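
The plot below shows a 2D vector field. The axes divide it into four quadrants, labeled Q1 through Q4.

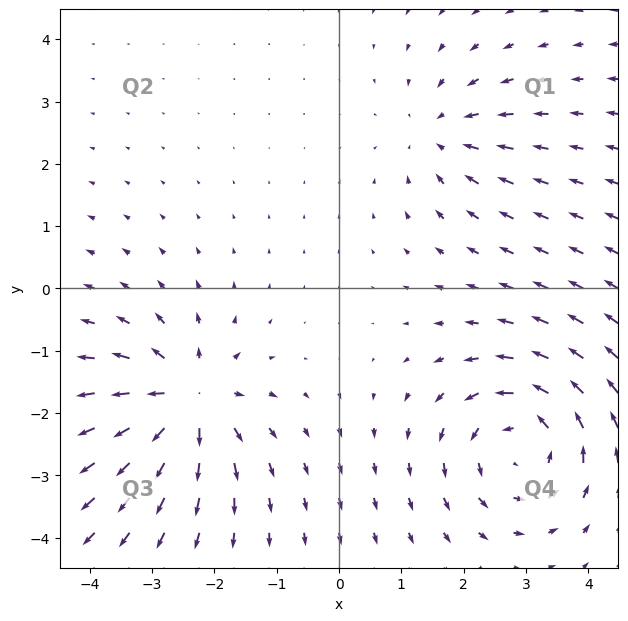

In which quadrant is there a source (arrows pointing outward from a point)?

The source sits at approximately (-2.4, -1.8), which lies in quadrant Q3. The divergence there is about +6, positive as expected for a source.

Q3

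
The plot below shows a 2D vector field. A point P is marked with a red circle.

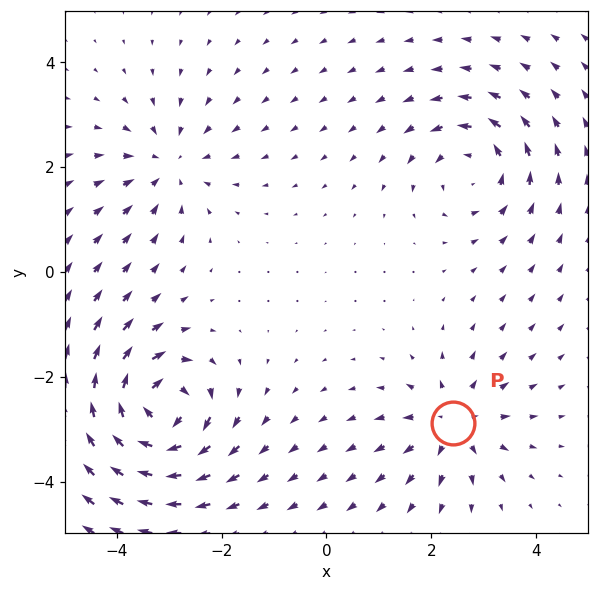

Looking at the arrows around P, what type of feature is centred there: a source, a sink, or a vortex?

At P (2.4, -2.9) the arrows spread outward. Divergence about +4, curl ≈0 — positive divergence with near-zero curl is a source.

source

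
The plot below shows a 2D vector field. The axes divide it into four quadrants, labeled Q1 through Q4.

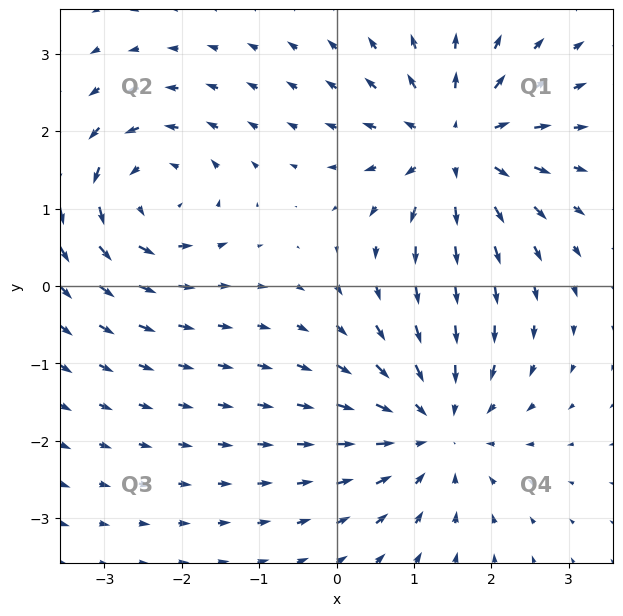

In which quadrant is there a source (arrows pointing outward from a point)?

The source sits at approximately (1.5, 1.8), which lies in quadrant Q1. The divergence there is about +6, positive as expected for a source.

Q1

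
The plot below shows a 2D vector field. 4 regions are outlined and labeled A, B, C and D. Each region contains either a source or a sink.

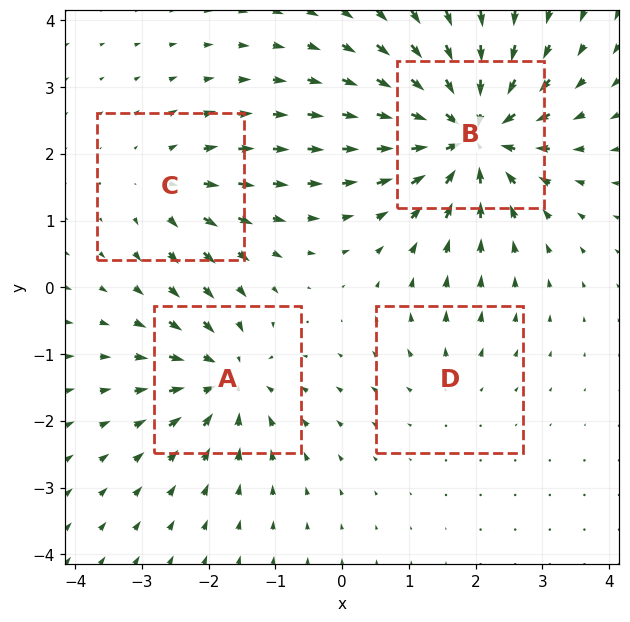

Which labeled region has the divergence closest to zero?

D

Divergence at each region's feature centre — A: about -6, B: about -9, C: about +4, D: about +2. Region D is closest to zero.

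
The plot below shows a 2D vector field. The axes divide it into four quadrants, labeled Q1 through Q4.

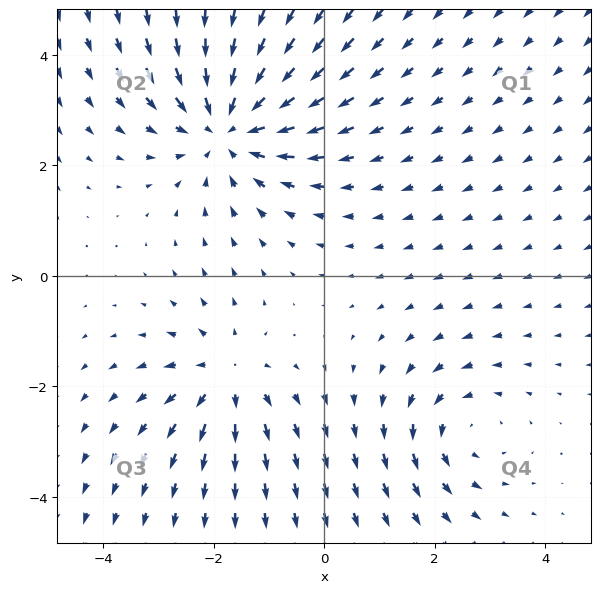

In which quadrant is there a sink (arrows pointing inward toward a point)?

Q2

The sink sits at approximately (-1.7, 2.7), which lies in quadrant Q2. The divergence there is about -4, negative as expected for a sink.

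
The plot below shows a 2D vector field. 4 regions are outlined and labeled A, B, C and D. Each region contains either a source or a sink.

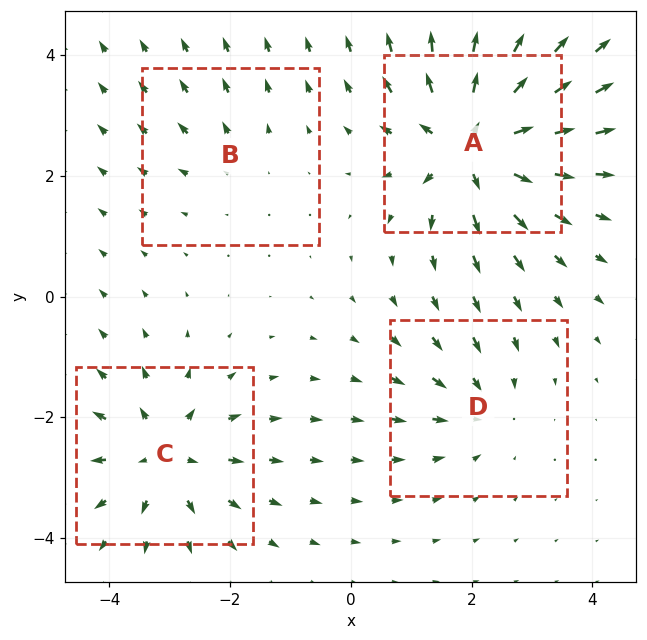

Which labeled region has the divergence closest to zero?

B

Divergence at each region's feature centre — A: about +8, B: about +2, C: about +5, D: about -3. Region B is closest to zero.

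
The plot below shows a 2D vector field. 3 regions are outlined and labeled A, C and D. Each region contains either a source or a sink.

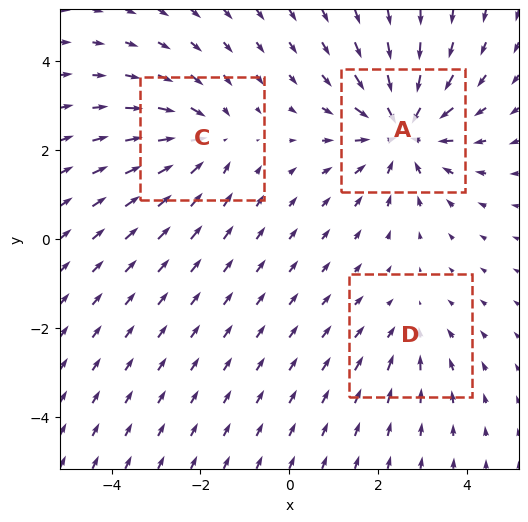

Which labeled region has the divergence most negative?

Divergence at each region's feature centre — A: about -4, C: about -3, D: about -2. Region A is most negative.

A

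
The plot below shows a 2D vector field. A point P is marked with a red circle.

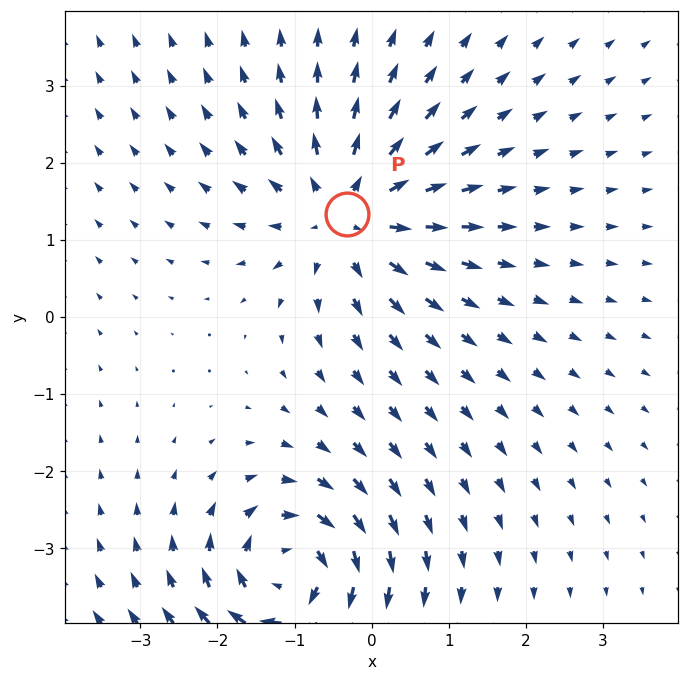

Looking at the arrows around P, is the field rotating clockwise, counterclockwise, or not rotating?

not rotating

Near P at (-0.3, 1.3) the arrows show no circulation. The curl there is ≈0.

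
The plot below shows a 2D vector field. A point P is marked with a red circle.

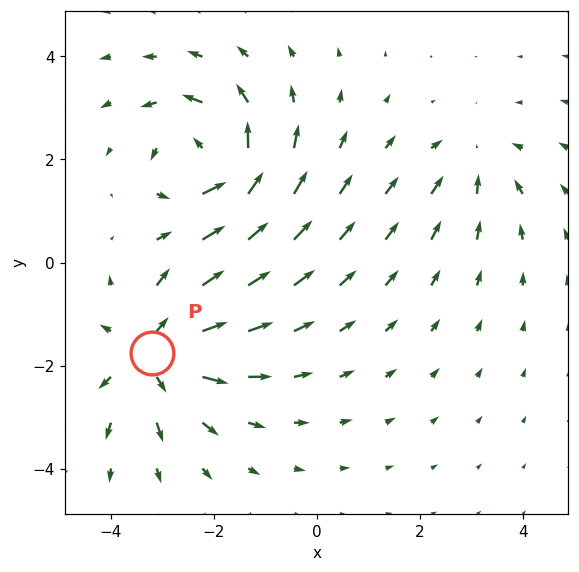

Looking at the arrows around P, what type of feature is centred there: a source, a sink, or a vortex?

At P (-3.2, -1.8) the arrows spread outward. Divergence about +4, curl ≈0 — positive divergence with near-zero curl is a source.

source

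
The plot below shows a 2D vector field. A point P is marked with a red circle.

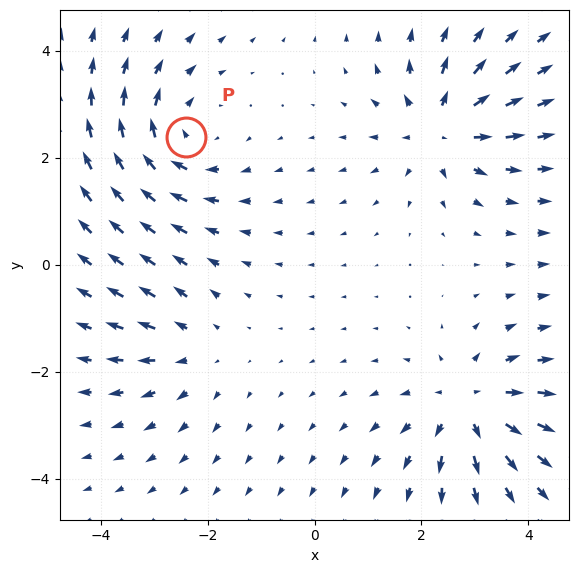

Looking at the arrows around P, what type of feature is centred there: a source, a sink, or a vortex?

At P (-2.4, 2.4) the arrows circulate clockwise. Divergence ≈0, curl about -4 — near-zero divergence with nonzero curl is a vortex.

vortex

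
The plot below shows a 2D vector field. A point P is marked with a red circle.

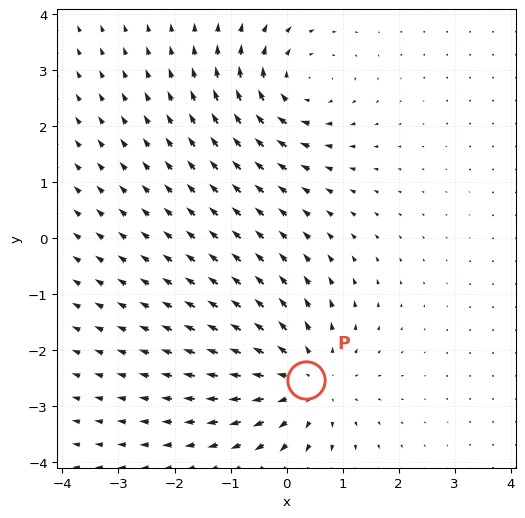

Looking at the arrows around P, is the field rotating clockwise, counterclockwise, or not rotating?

not rotating

Near P at (0.3, -2.5) the arrows show no circulation. The curl there is ≈0.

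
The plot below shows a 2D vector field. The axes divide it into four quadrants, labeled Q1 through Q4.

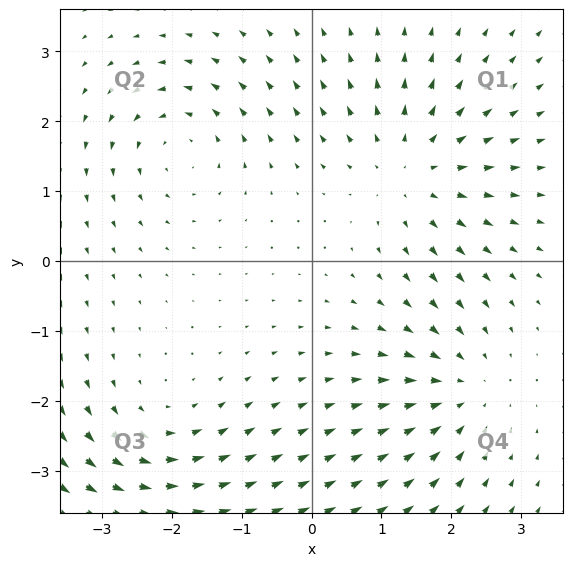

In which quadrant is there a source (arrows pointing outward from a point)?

Q1

The source sits at approximately (1.4, 1.3), which lies in quadrant Q1. The divergence there is about +4, positive as expected for a source.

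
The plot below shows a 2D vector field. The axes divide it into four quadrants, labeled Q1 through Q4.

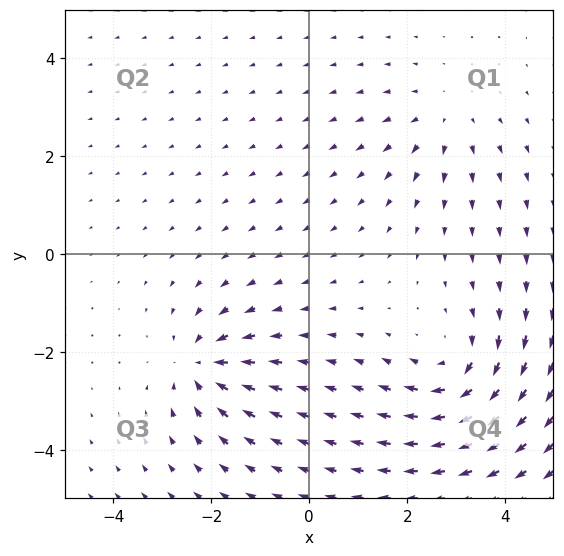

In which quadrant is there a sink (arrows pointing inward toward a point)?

Q3

The sink sits at approximately (-2.2, -2.3), which lies in quadrant Q3. The divergence there is about -5, negative as expected for a sink.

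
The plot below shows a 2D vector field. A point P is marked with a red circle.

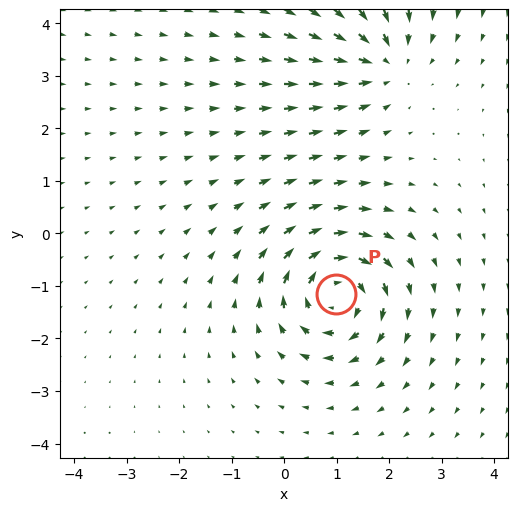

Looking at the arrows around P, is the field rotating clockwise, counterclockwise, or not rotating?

Near P at (1.0, -1.1) the arrows circulate clockwise. The curl (z-component) there is about -4; negative curl means clockwise rotation.

clockwise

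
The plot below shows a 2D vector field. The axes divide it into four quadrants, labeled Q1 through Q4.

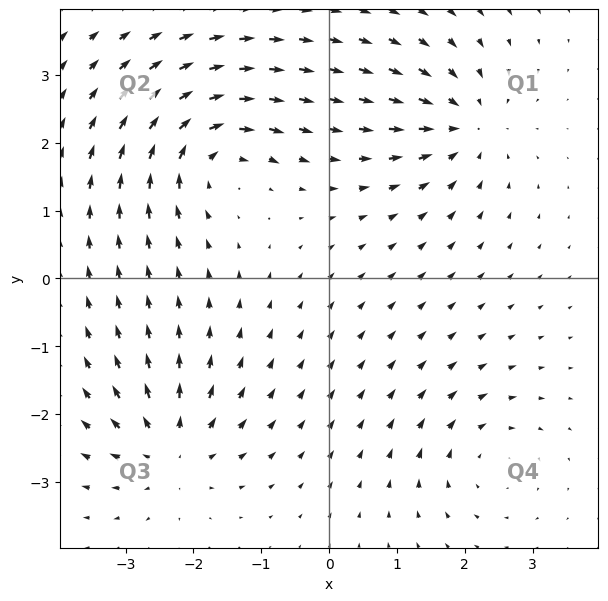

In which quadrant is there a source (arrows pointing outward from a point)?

The source sits at approximately (-2.3, -2.5), which lies in quadrant Q3. The divergence there is about +6, positive as expected for a source.

Q3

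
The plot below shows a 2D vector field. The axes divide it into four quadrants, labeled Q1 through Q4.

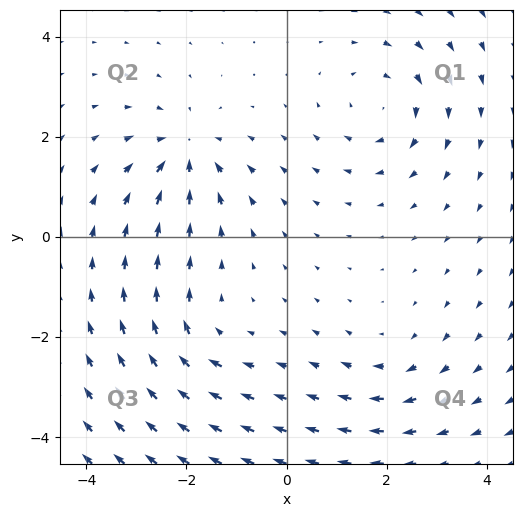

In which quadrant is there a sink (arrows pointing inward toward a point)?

Q2

The sink sits at approximately (-2.0, 1.7), which lies in quadrant Q2. The divergence there is about -5, negative as expected for a sink.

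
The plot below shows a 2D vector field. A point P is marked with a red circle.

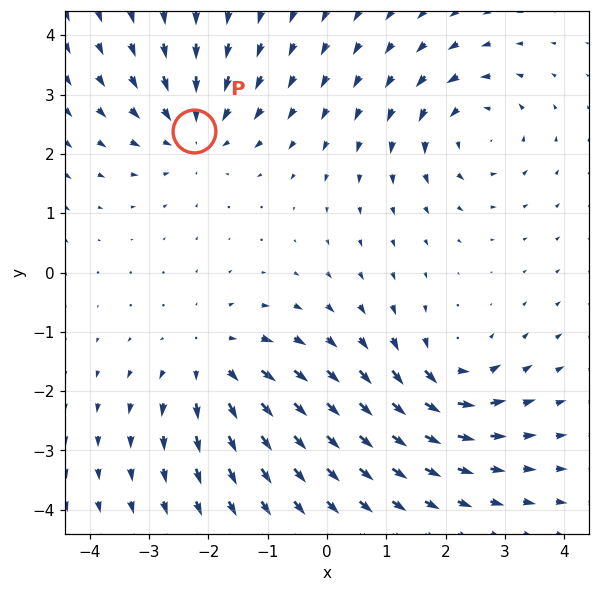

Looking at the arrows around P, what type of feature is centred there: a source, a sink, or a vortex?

At P (-2.2, 2.4) the arrows converge inward. Divergence about -4, curl ≈0 — negative divergence with near-zero curl is a sink.

sink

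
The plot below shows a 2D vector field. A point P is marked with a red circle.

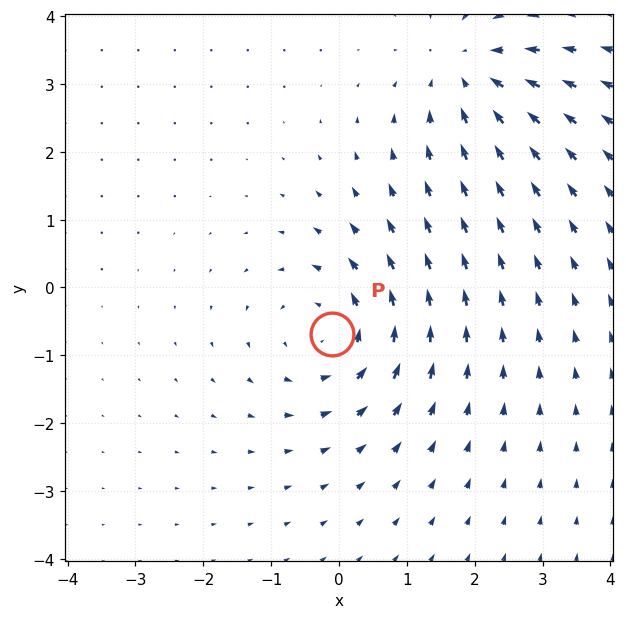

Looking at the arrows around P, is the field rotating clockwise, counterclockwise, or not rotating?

Near P at (-0.1, -0.7) the arrows circulate counterclockwise. The curl (z-component) there is about +4; positive curl means counterclockwise rotation.

counterclockwise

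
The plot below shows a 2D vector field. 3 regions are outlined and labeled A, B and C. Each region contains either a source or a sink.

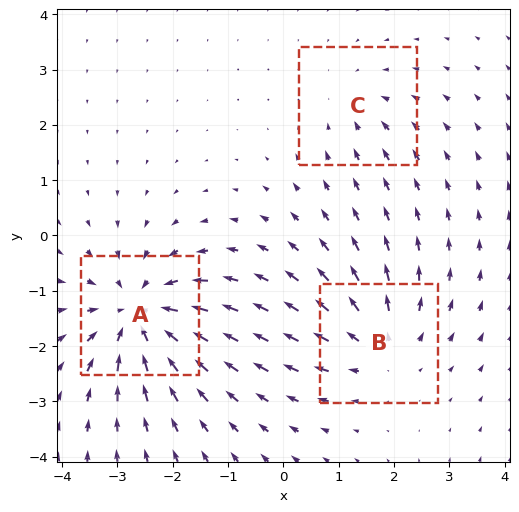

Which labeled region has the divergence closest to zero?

Divergence at each region's feature centre — A: about -5, B: about +3, C: about -2. Region C is closest to zero.

C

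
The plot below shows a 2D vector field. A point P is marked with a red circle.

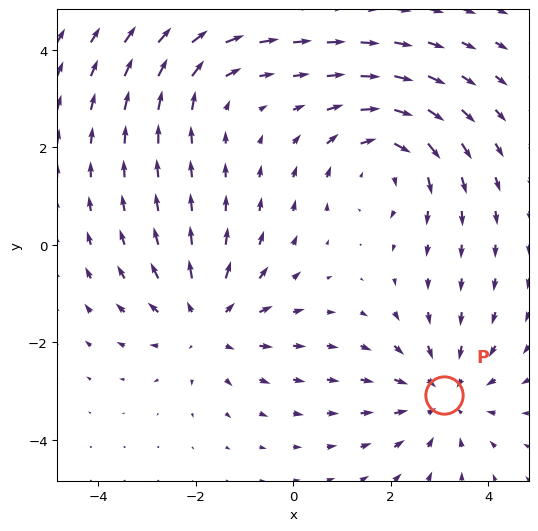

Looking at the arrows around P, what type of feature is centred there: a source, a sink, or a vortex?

sink

At P (3.1, -3.1) the arrows converge inward. Divergence about -3, curl ≈0 — negative divergence with near-zero curl is a sink.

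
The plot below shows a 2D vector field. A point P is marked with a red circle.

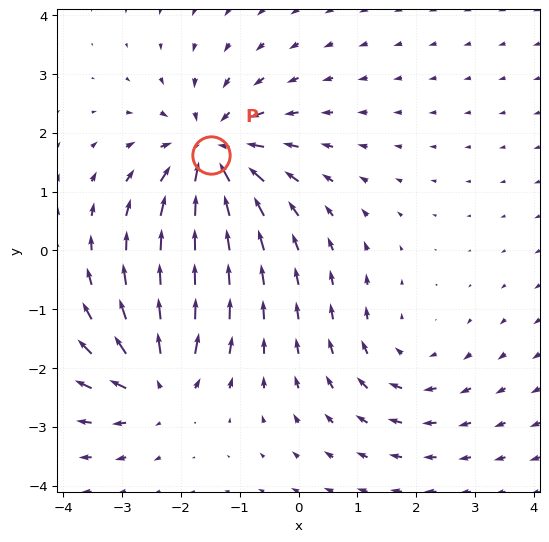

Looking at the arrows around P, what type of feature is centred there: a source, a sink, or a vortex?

At P (-1.5, 1.6) the arrows converge inward. Divergence about -5, curl ≈0 — negative divergence with near-zero curl is a sink.

sink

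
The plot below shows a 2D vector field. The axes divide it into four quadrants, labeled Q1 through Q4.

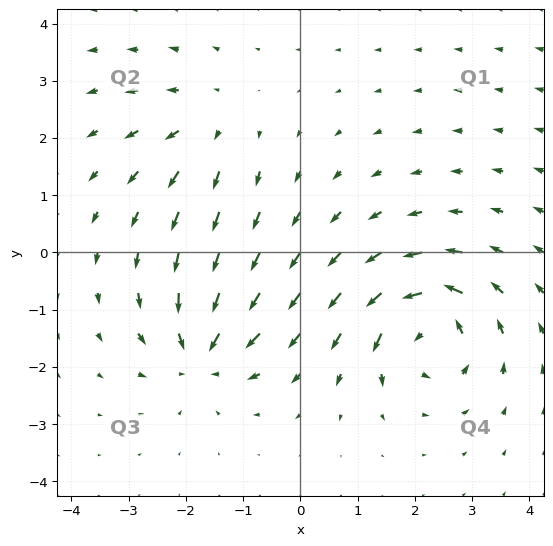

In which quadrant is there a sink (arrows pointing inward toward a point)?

Q3

The sink sits at approximately (-1.7, -1.8), which lies in quadrant Q3. The divergence there is about -6, negative as expected for a sink.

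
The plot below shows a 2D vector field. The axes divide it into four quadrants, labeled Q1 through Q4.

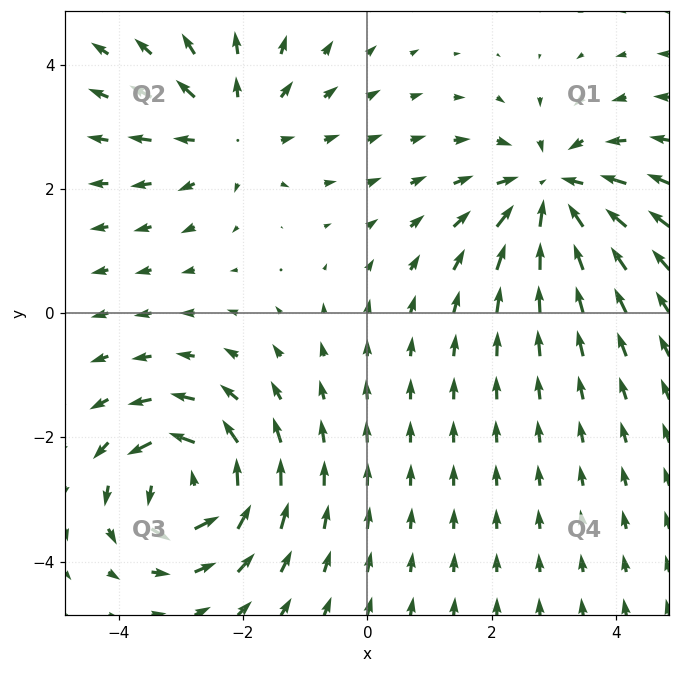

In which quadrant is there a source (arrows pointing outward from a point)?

The source sits at approximately (-2.2, 3.0), which lies in quadrant Q2. The divergence there is about +3, positive as expected for a source.

Q2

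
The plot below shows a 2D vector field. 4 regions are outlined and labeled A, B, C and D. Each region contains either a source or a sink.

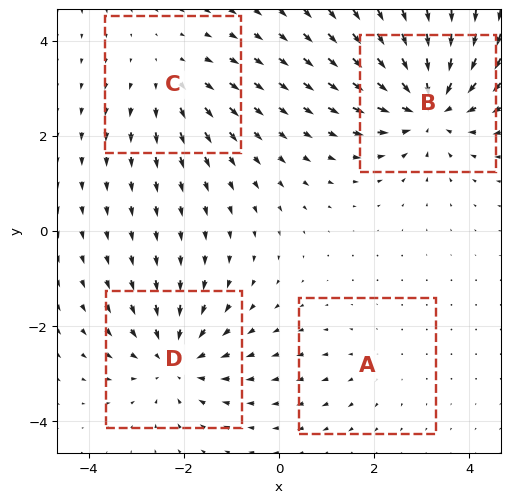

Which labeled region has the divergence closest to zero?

Divergence at each region's feature centre — A: about +2, B: about -6, C: about +3, D: about -4. Region A is closest to zero.

A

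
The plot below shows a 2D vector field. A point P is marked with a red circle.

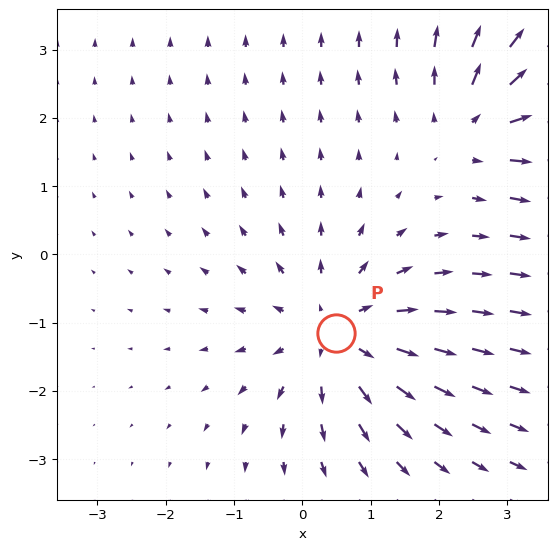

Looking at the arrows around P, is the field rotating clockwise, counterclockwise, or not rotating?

Near P at (0.5, -1.2) the arrows show no circulation. The curl there is ≈0.

not rotating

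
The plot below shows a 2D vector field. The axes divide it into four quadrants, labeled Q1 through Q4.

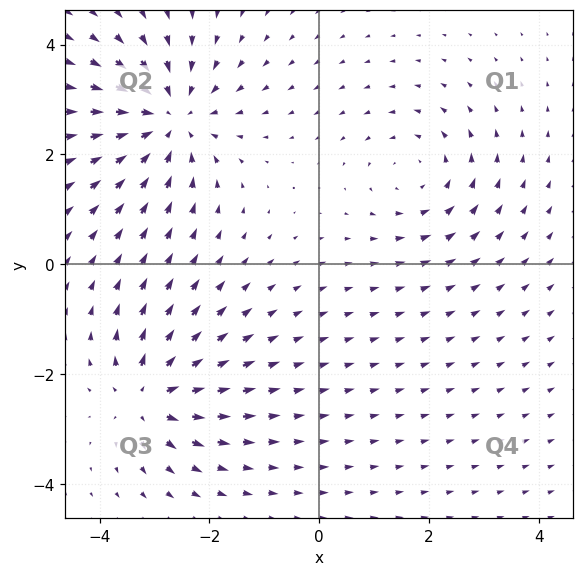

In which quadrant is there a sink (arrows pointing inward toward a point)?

The sink sits at approximately (-2.7, 2.6), which lies in quadrant Q2. The divergence there is about -5, negative as expected for a sink.

Q2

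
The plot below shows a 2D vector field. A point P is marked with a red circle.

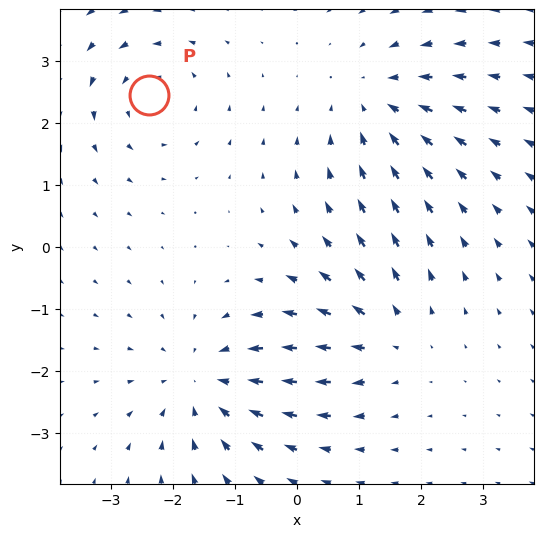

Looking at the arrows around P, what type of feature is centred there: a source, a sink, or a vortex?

At P (-2.4, 2.4) the arrows circulate counterclockwise. Divergence ≈0, curl about +4 — near-zero divergence with nonzero curl is a vortex.

vortex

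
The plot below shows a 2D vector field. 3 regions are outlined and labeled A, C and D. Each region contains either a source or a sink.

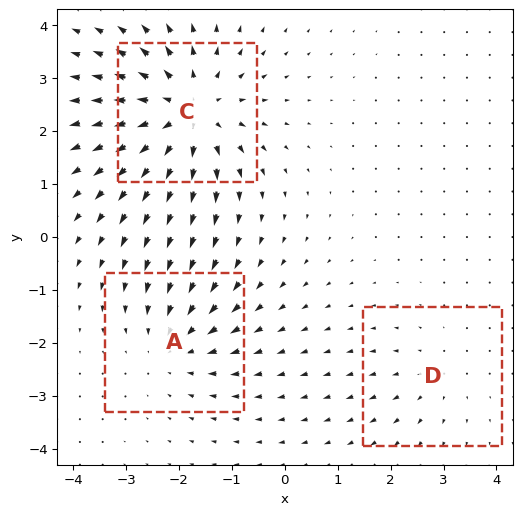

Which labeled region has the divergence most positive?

Divergence at each region's feature centre — A: about -3, C: about +5, D: about +2. Region C is most positive.

C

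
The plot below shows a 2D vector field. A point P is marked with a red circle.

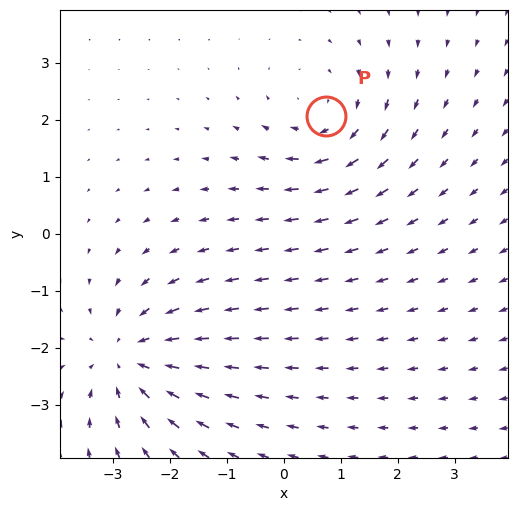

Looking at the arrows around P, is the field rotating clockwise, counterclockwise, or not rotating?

clockwise

Near P at (0.7, 2.1) the arrows circulate clockwise. The curl (z-component) there is about -3; negative curl means clockwise rotation.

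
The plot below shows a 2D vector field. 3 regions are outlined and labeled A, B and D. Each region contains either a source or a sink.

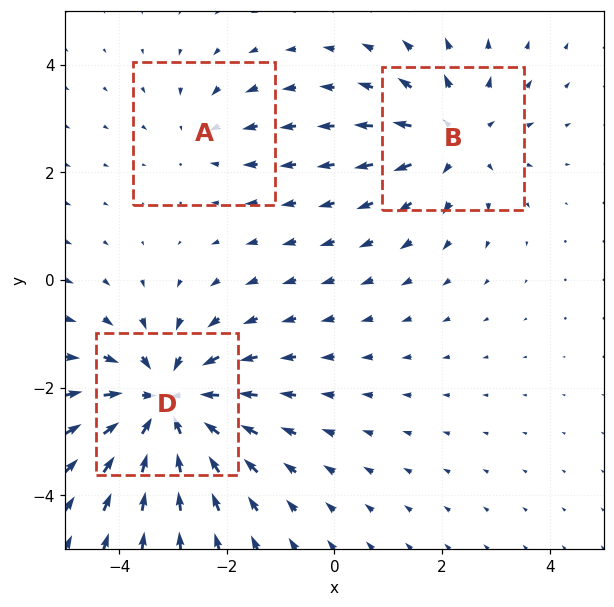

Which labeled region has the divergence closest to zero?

Divergence at each region's feature centre — A: about -2, B: about +3, D: about -5. Region A is closest to zero.

A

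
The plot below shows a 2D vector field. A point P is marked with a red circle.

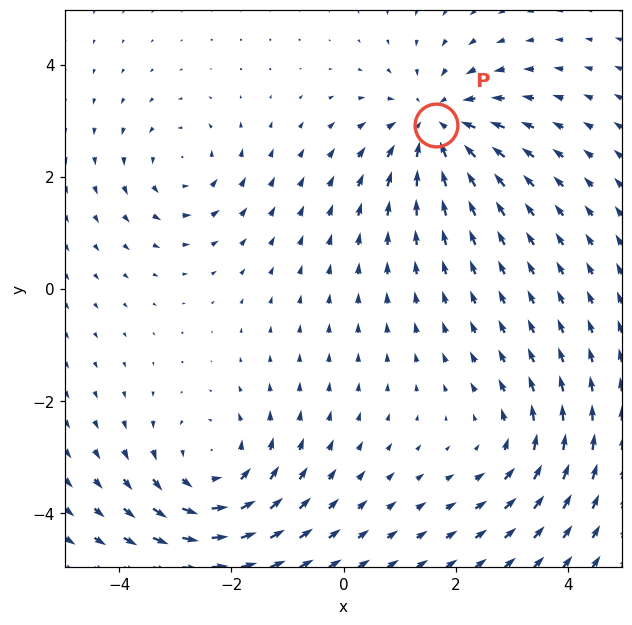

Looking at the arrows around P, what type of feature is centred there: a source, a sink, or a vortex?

At P (1.6, 2.9) the arrows converge inward. Divergence about -4, curl ≈0 — negative divergence with near-zero curl is a sink.

sink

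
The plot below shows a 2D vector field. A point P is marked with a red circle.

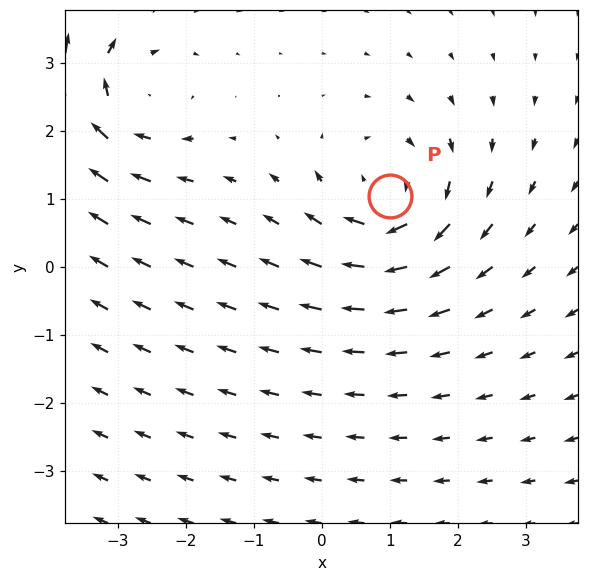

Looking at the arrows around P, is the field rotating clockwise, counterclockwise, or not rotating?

Near P at (1.0, 1.0) the arrows circulate clockwise. The curl (z-component) there is about -5; negative curl means clockwise rotation.

clockwise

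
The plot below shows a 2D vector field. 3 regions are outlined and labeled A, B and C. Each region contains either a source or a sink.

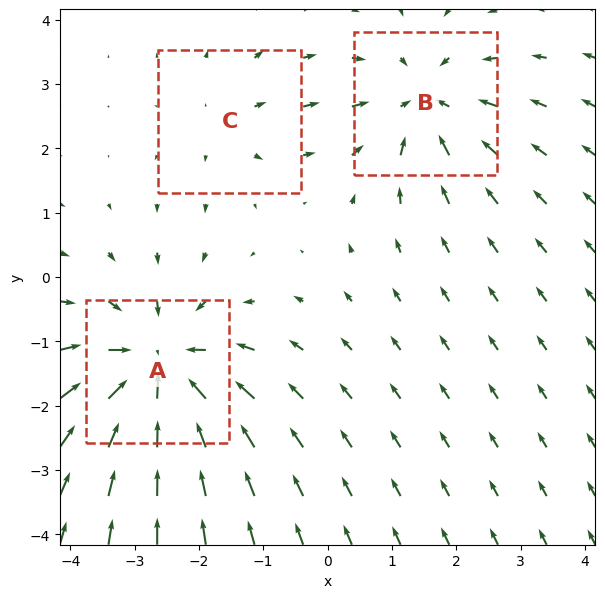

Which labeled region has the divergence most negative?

Divergence at each region's feature centre — A: about -5, B: about -4, C: about +2. Region A is most negative.

A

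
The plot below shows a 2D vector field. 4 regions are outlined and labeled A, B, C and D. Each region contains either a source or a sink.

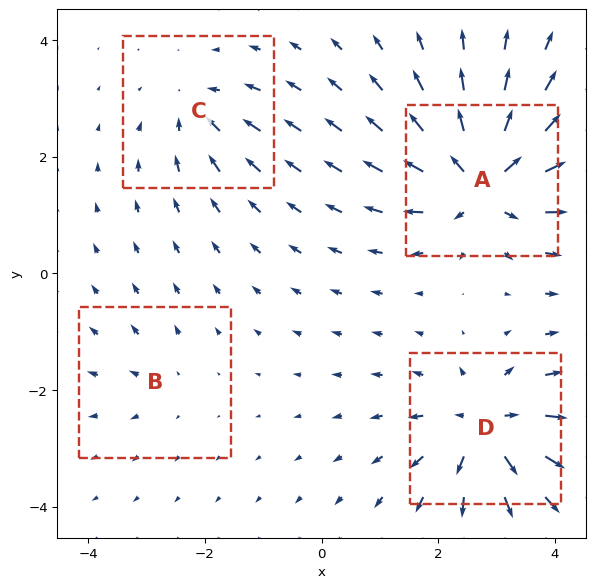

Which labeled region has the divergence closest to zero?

B

Divergence at each region's feature centre — A: about +8, B: about +2, C: about -4, D: about +6. Region B is closest to zero.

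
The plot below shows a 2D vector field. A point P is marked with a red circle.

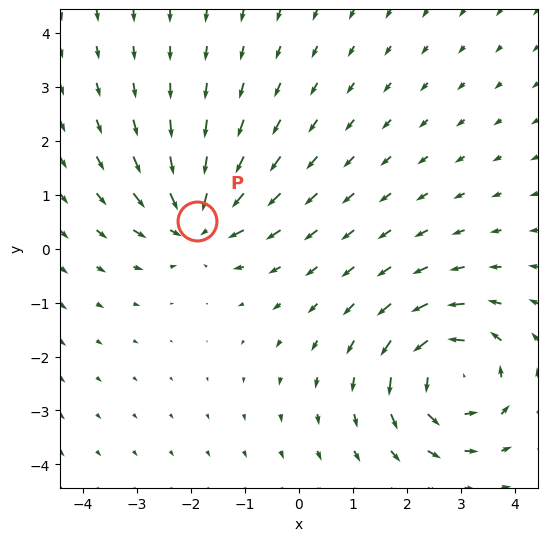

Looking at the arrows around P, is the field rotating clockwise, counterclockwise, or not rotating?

Near P at (-1.9, 0.5) the arrows show no circulation. The curl there is ≈0.

not rotating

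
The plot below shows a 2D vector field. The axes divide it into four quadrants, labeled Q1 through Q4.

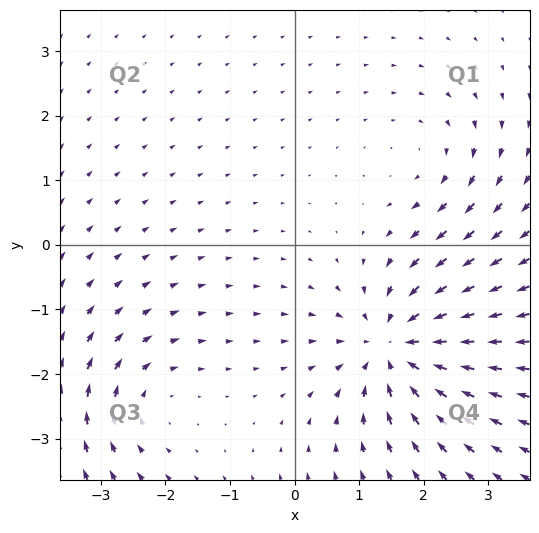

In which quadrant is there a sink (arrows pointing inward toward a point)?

The sink sits at approximately (1.6, -1.6), which lies in quadrant Q4. The divergence there is about -5, negative as expected for a sink.

Q4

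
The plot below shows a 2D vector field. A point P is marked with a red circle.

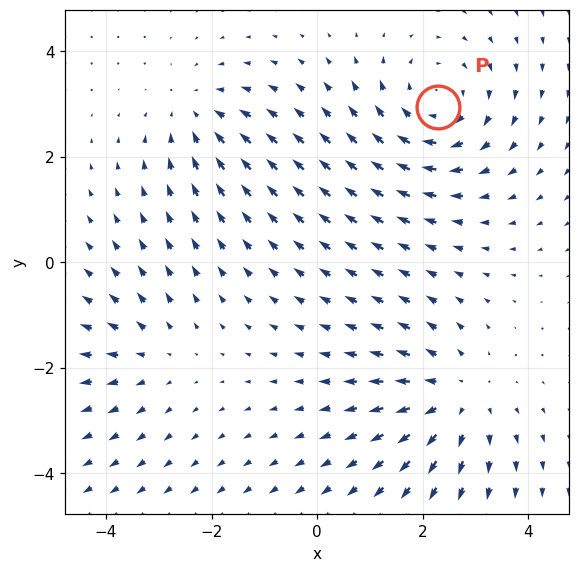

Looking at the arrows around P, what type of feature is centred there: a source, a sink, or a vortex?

vortex

At P (2.3, 2.9) the arrows circulate clockwise. Divergence ≈0, curl about -4 — near-zero divergence with nonzero curl is a vortex.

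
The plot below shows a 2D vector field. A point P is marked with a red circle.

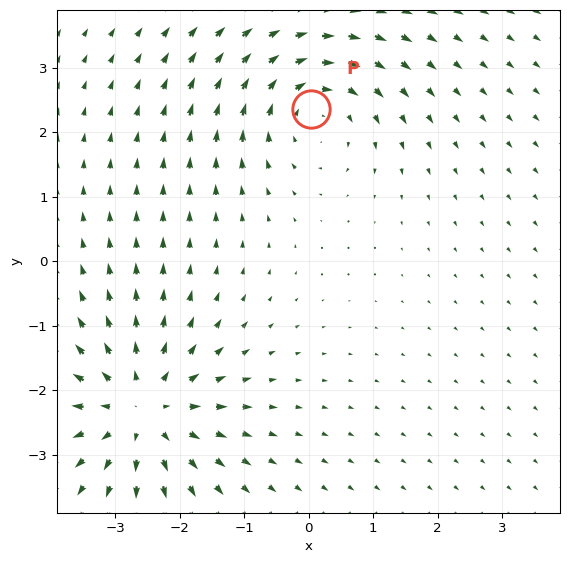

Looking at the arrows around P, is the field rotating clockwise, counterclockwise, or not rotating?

Near P at (0.0, 2.4) the arrows circulate clockwise. The curl (z-component) there is about -3; negative curl means clockwise rotation.

clockwise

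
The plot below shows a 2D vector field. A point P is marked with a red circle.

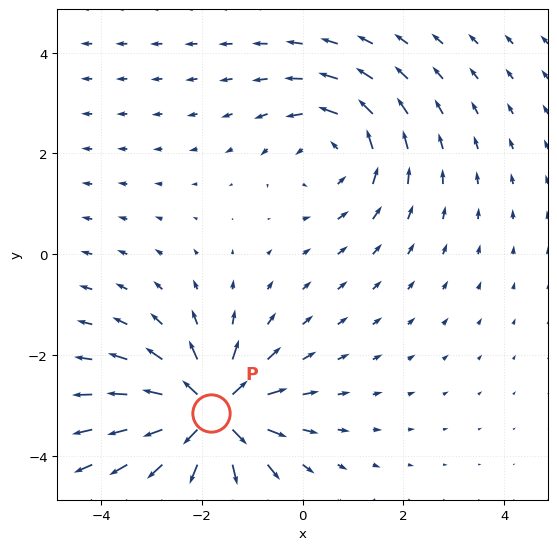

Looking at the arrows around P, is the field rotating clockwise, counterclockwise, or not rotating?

not rotating

Near P at (-1.8, -3.2) the arrows show no circulation. The curl there is ≈0.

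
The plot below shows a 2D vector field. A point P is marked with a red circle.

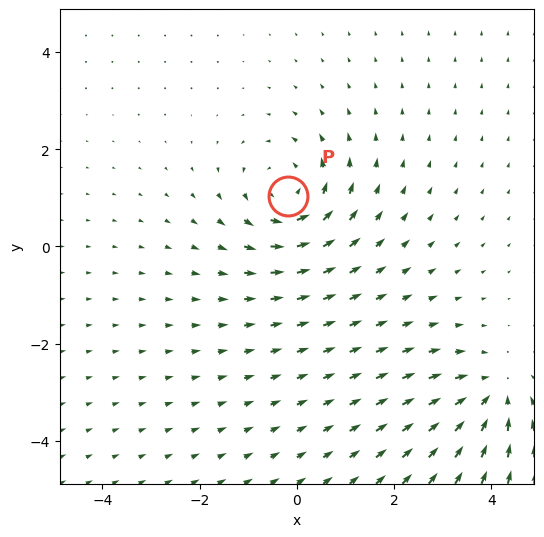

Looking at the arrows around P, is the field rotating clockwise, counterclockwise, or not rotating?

Near P at (-0.2, 1.0) the arrows circulate counterclockwise. The curl (z-component) there is about +4; positive curl means counterclockwise rotation.

counterclockwise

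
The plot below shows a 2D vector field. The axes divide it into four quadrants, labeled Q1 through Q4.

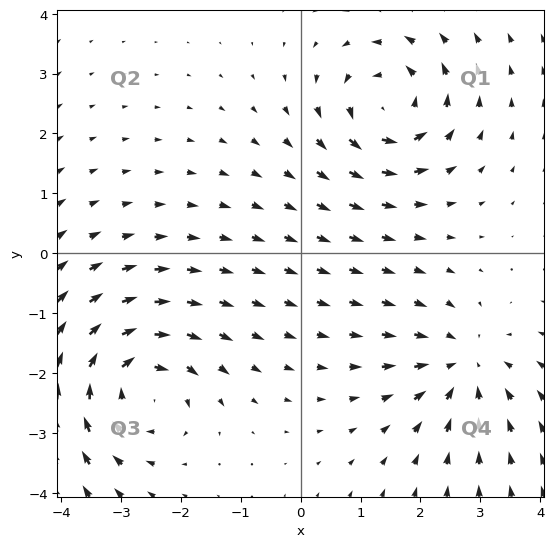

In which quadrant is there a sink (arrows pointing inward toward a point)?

The sink sits at approximately (2.7, -1.9), which lies in quadrant Q4. The divergence there is about -4, negative as expected for a sink.

Q4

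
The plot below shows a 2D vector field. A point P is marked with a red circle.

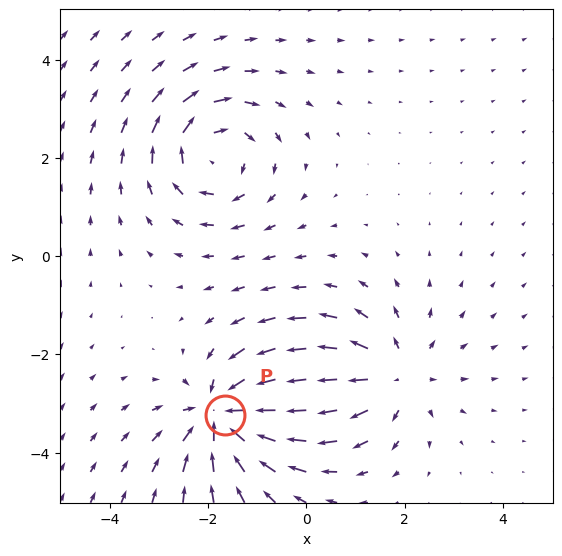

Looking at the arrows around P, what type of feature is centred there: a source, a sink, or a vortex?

At P (-1.7, -3.2) the arrows converge inward. Divergence about -6, curl ≈0 — negative divergence with near-zero curl is a sink.

sink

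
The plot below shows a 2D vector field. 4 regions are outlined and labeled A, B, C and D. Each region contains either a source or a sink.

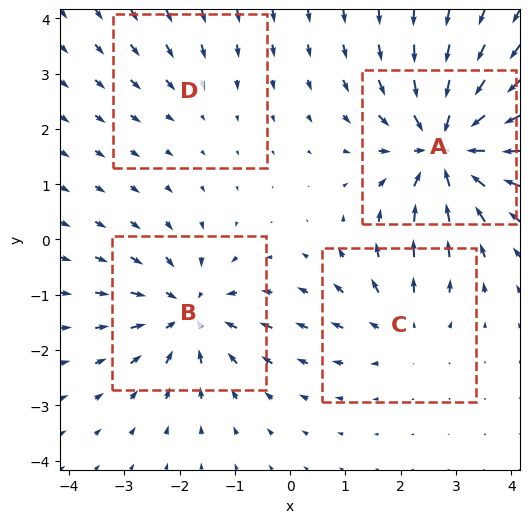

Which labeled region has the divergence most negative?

A

Divergence at each region's feature centre — A: about -8, B: about -5, C: about +3, D: about -2. Region A is most negative.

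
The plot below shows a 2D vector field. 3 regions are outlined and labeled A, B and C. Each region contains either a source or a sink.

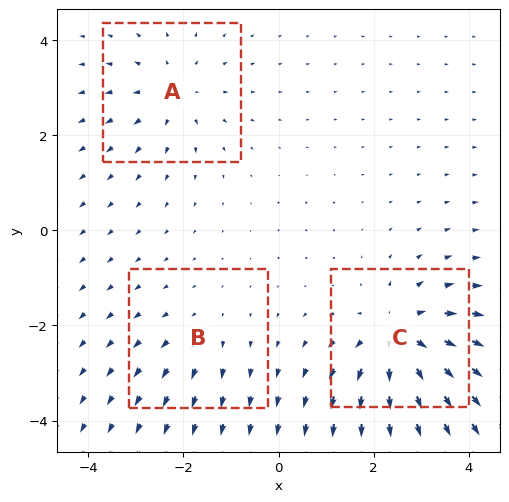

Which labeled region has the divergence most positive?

C

Divergence at each region's feature centre — A: about +3, B: about +2, C: about +5. Region C is most positive.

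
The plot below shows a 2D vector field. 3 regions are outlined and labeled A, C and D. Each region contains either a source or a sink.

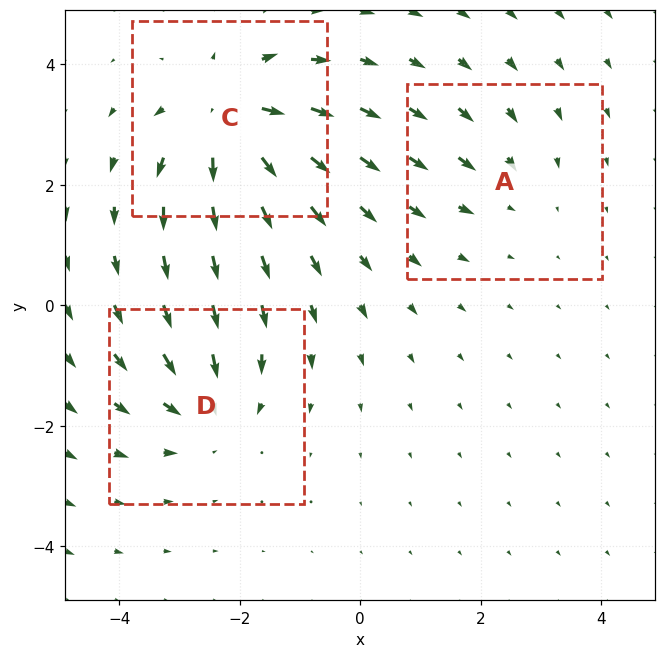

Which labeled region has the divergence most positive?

Divergence at each region's feature centre — A: about -2, C: about +5, D: about -4. Region C is most positive.

C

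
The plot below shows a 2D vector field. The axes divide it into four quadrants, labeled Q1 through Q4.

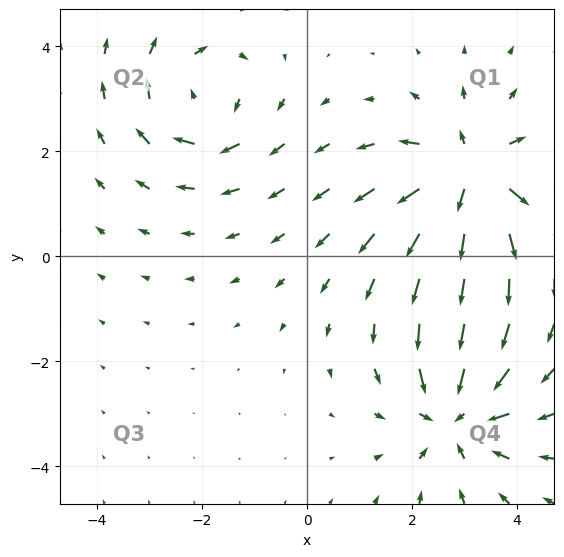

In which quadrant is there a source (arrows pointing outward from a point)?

Q1

The source sits at approximately (3.1, 1.5), which lies in quadrant Q1. The divergence there is about +6, positive as expected for a source.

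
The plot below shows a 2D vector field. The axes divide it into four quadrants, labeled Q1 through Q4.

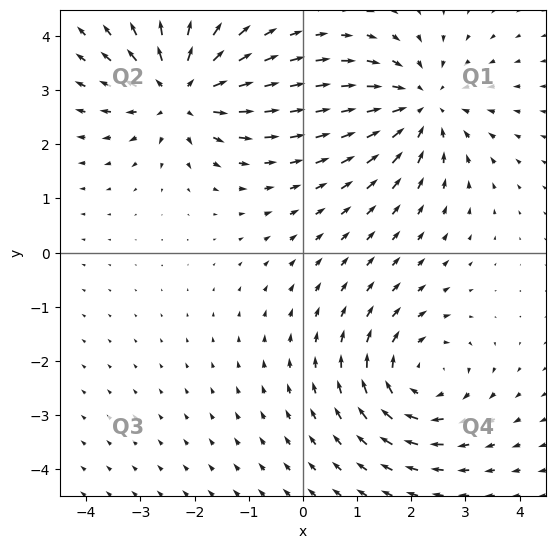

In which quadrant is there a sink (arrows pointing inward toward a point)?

The sink sits at approximately (2.2, 2.7), which lies in quadrant Q1. The divergence there is about -4, negative as expected for a sink.

Q1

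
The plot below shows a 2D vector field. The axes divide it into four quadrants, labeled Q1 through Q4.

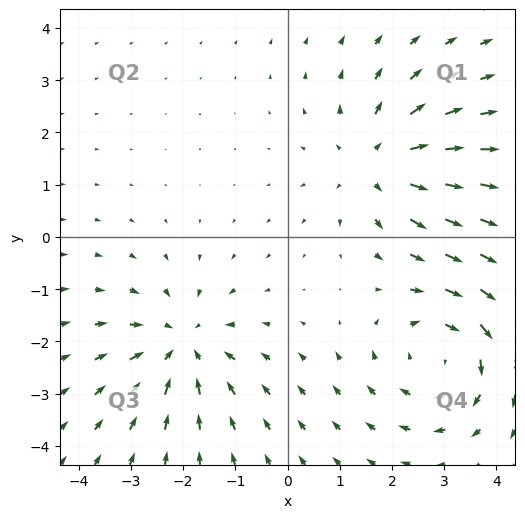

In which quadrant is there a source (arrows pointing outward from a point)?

Q1

The source sits at approximately (1.7, 1.4), which lies in quadrant Q1. The divergence there is about +4, positive as expected for a source.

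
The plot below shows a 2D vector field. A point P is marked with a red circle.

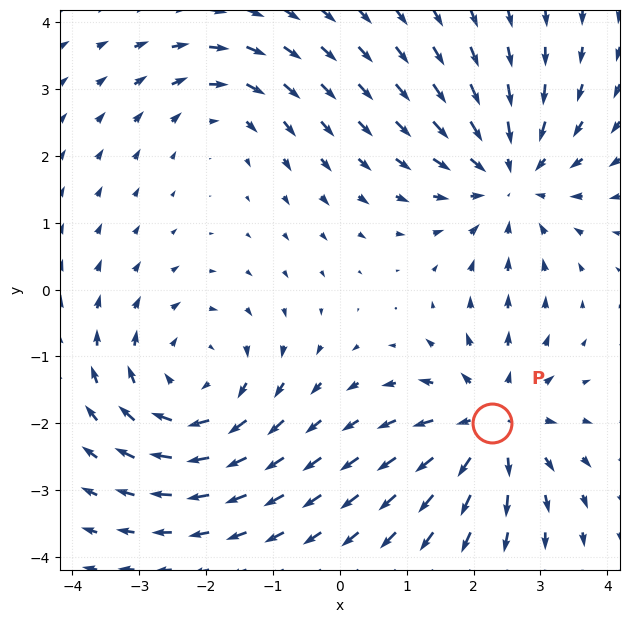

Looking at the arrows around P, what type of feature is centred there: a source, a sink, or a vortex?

source

At P (2.3, -2.0) the arrows spread outward. Divergence about +5, curl ≈0 — positive divergence with near-zero curl is a source.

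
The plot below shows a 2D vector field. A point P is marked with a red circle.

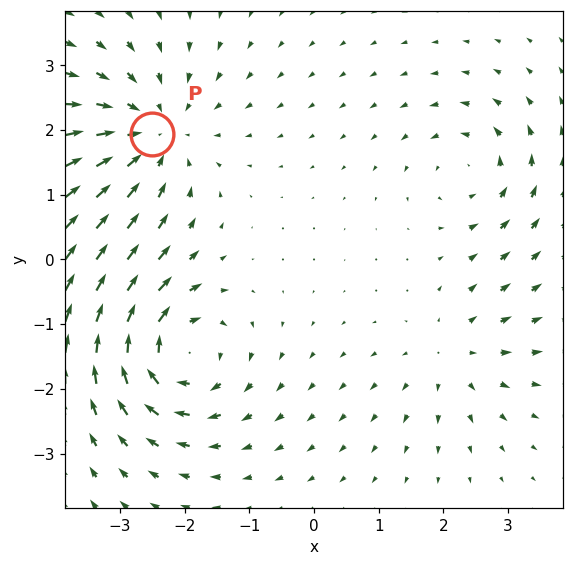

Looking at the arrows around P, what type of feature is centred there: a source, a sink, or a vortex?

sink

At P (-2.5, 1.9) the arrows converge inward. Divergence about -4, curl ≈0 — negative divergence with near-zero curl is a sink.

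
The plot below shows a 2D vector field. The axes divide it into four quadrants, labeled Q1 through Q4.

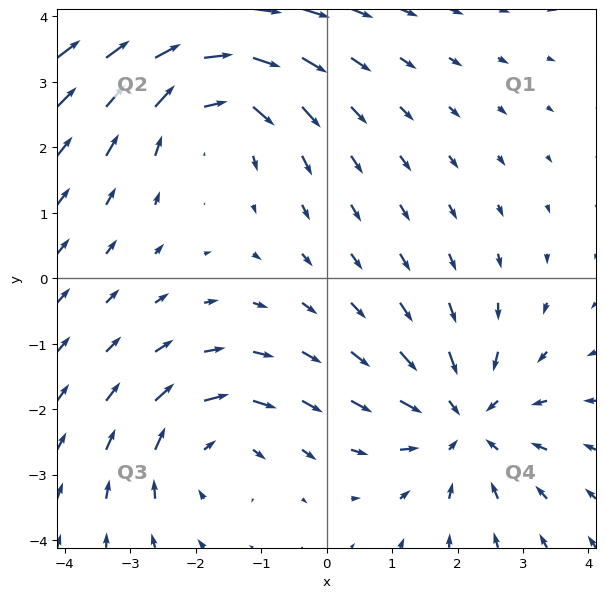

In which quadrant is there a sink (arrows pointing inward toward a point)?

The sink sits at approximately (2.1, -2.2), which lies in quadrant Q4. The divergence there is about -4, negative as expected for a sink.

Q4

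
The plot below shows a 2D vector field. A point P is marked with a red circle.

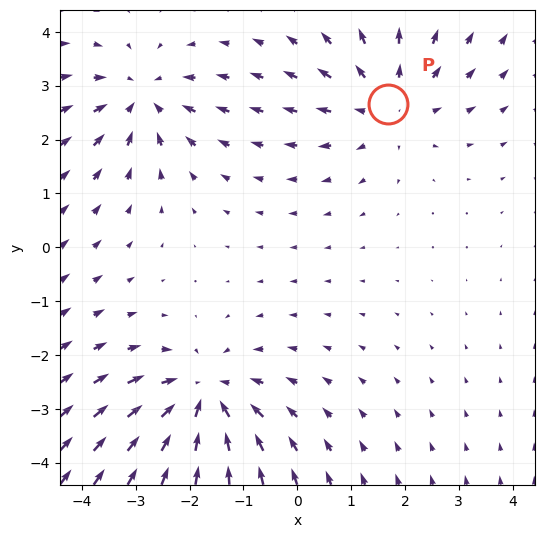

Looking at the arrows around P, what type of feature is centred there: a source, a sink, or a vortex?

source

At P (1.7, 2.7) the arrows spread outward. Divergence about +2, curl ≈0 — positive divergence with near-zero curl is a source.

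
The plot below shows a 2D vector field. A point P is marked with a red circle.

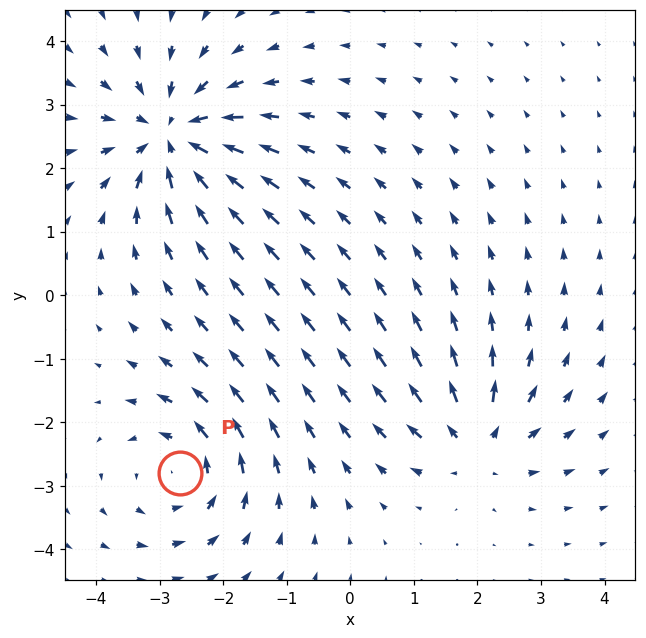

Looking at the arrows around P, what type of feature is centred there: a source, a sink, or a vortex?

At P (-2.7, -2.8) the arrows circulate counterclockwise. Divergence ≈0, curl about +4 — near-zero divergence with nonzero curl is a vortex.

vortex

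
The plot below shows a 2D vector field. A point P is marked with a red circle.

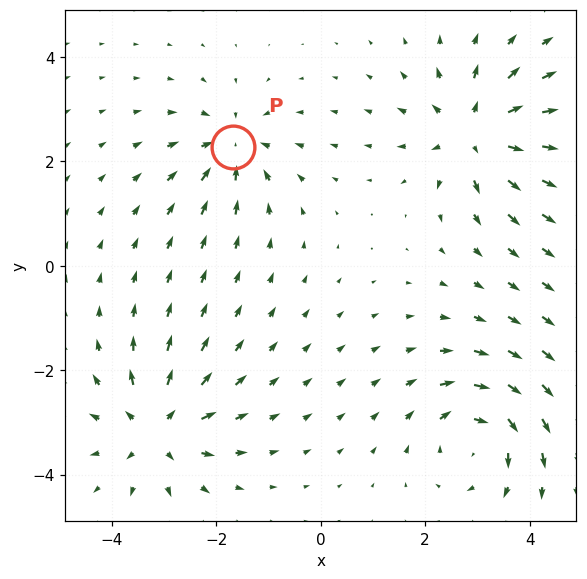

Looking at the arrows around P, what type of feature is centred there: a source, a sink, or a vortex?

At P (-1.7, 2.3) the arrows converge inward. Divergence about -4, curl ≈0 — negative divergence with near-zero curl is a sink.

sink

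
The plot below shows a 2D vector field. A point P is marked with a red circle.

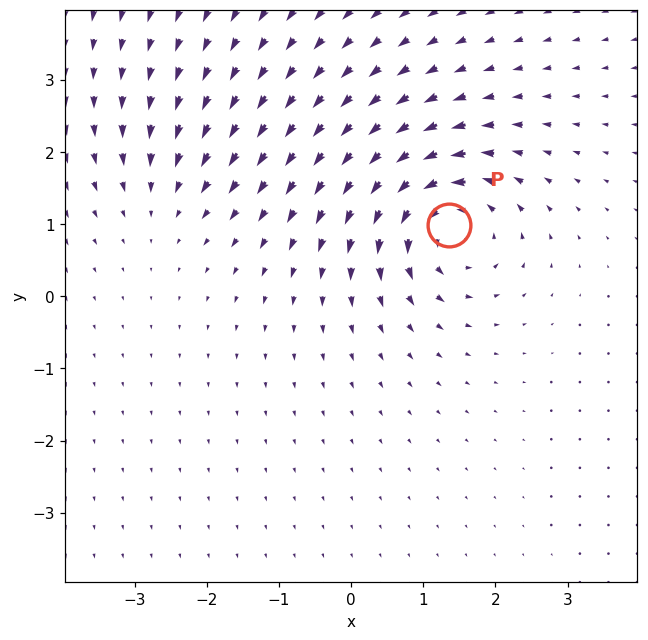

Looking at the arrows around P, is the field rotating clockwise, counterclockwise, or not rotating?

counterclockwise

Near P at (1.4, 1.0) the arrows circulate counterclockwise. The curl (z-component) there is about +6; positive curl means counterclockwise rotation.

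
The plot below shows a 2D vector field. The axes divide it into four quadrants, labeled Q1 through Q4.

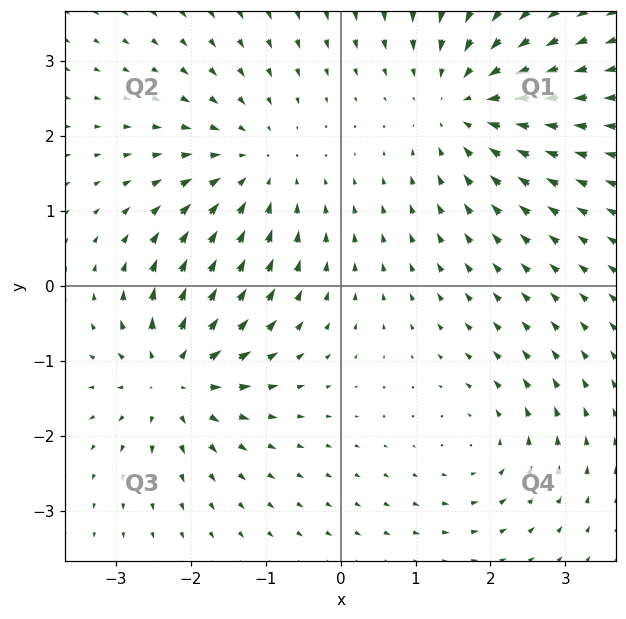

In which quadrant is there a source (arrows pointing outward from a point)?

Q3

The source sits at approximately (-2.2, -1.2), which lies in quadrant Q3. The divergence there is about +6, positive as expected for a source.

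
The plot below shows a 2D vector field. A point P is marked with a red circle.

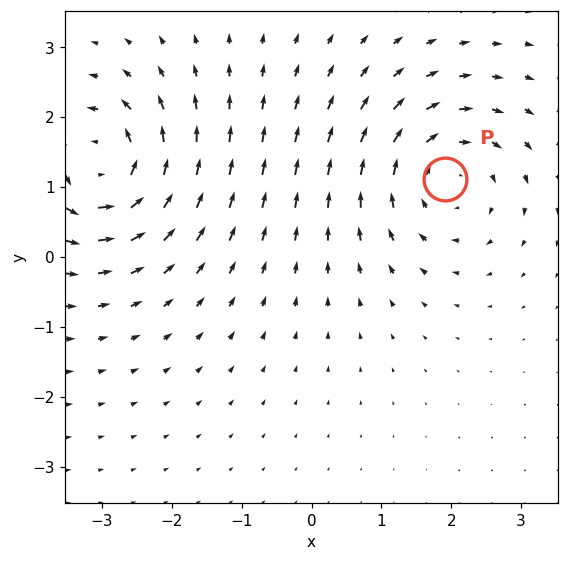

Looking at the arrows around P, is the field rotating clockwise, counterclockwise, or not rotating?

Near P at (1.9, 1.1) the arrows circulate clockwise. The curl (z-component) there is about -3; negative curl means clockwise rotation.

clockwise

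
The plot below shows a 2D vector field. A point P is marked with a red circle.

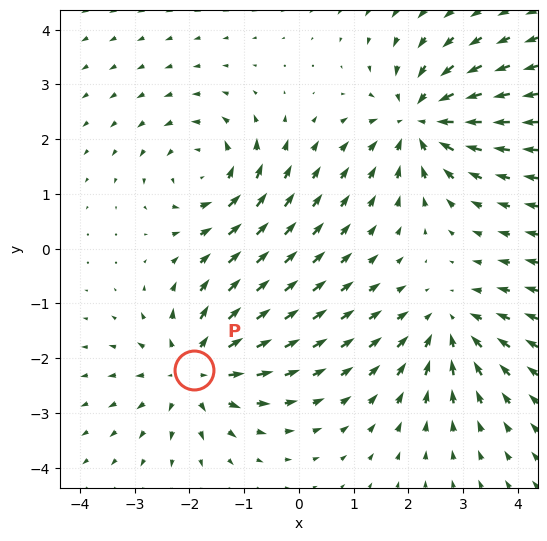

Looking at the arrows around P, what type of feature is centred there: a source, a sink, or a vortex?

At P (-1.9, -2.2) the arrows spread outward. Divergence about +4, curl ≈0 — positive divergence with near-zero curl is a source.

source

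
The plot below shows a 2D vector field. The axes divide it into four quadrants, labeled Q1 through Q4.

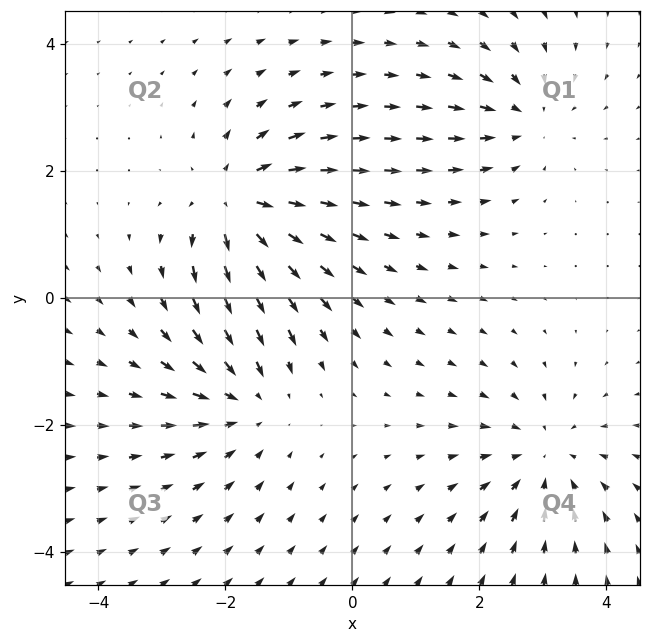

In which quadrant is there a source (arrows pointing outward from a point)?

Q2

The source sits at approximately (-1.8, 1.5), which lies in quadrant Q2. The divergence there is about +5, positive as expected for a source.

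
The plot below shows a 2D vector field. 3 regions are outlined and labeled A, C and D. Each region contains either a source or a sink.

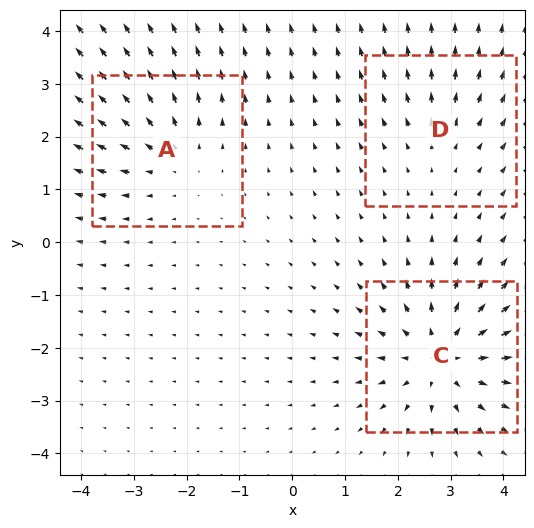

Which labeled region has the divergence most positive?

Divergence at each region's feature centre — A: about +3, C: about +5, D: about +2. Region C is most positive.

C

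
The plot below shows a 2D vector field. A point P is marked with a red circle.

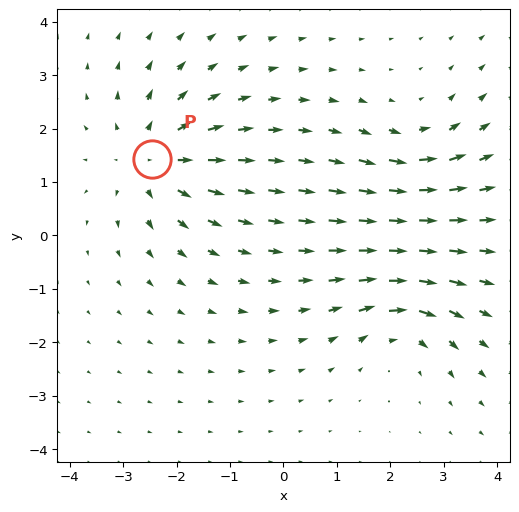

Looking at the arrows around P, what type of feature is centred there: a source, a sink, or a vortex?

source

At P (-2.5, 1.4) the arrows spread outward. Divergence about +5, curl ≈0 — positive divergence with near-zero curl is a source.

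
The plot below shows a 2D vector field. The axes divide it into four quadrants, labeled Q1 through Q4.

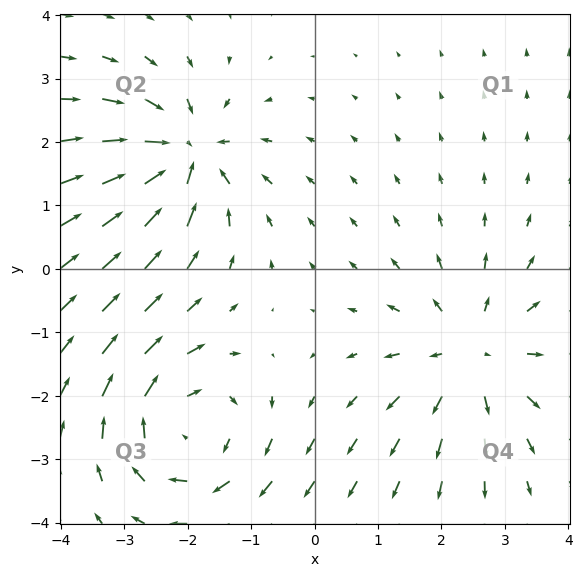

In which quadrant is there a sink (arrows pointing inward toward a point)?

Q2

The sink sits at approximately (-2.1, 1.8), which lies in quadrant Q2. The divergence there is about -6, negative as expected for a sink.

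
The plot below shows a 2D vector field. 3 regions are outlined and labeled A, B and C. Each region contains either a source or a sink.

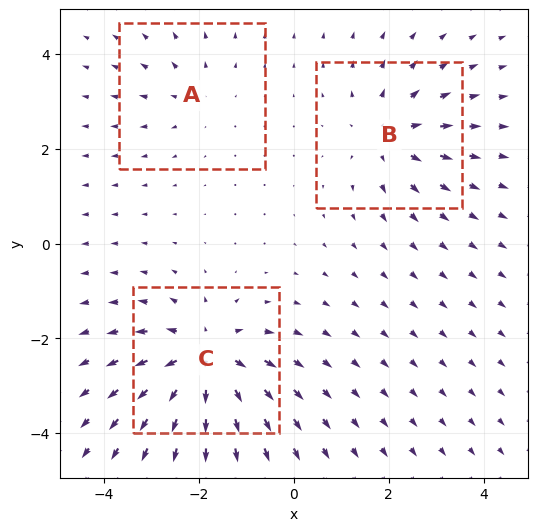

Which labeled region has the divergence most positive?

Divergence at each region's feature centre — A: about +2, B: about +3, C: about +5. Region C is most positive.

C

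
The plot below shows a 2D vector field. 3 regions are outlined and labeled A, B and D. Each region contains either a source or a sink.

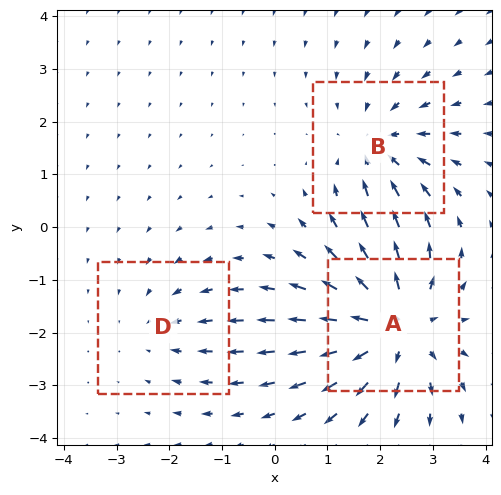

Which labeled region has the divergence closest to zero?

D

Divergence at each region's feature centre — A: about +4, B: about -3, D: about -2. Region D is closest to zero.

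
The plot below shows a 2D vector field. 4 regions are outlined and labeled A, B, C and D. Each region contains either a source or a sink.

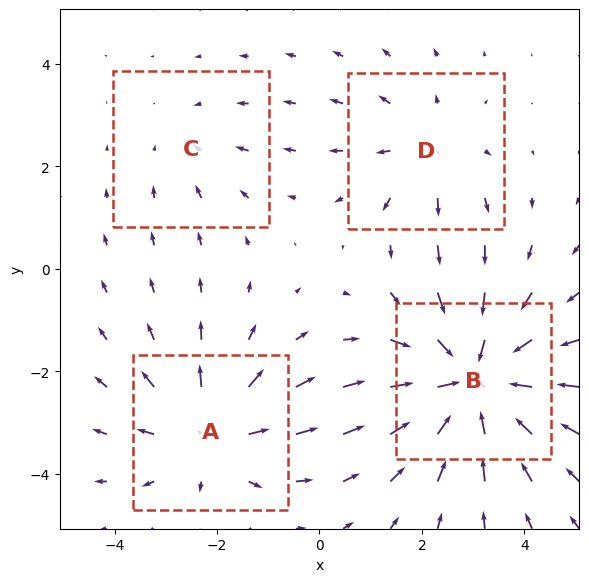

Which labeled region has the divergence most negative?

Divergence at each region's feature centre — A: about +4, B: about -6, C: about -2, D: about +3. Region B is most negative.

B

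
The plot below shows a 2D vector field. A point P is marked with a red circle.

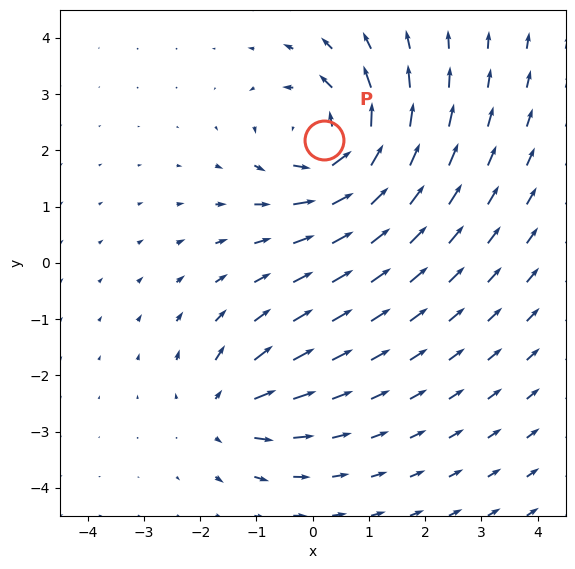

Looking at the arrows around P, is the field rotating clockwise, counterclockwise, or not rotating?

Near P at (0.2, 2.2) the arrows circulate counterclockwise. The curl (z-component) there is about +5; positive curl means counterclockwise rotation.

counterclockwise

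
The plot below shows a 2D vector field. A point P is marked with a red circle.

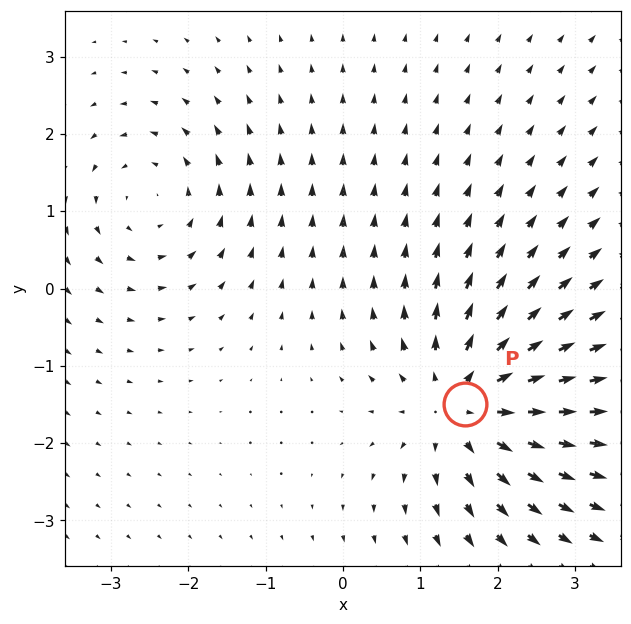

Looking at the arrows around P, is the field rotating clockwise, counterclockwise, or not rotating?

not rotating

Near P at (1.6, -1.5) the arrows show no circulation. The curl there is ≈0.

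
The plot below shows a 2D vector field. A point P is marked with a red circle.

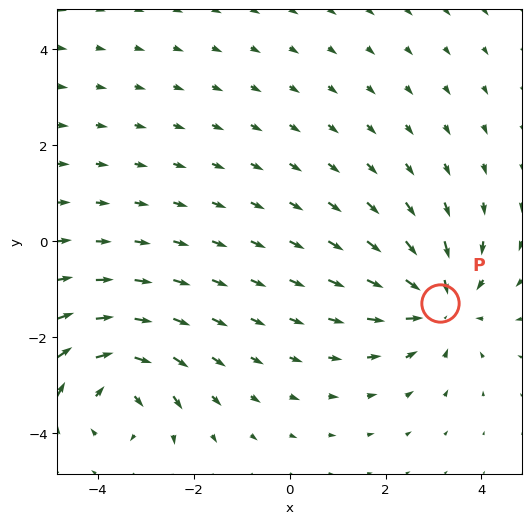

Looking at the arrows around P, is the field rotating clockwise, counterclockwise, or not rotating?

not rotating

Near P at (3.1, -1.3) the arrows show no circulation. The curl there is ≈0.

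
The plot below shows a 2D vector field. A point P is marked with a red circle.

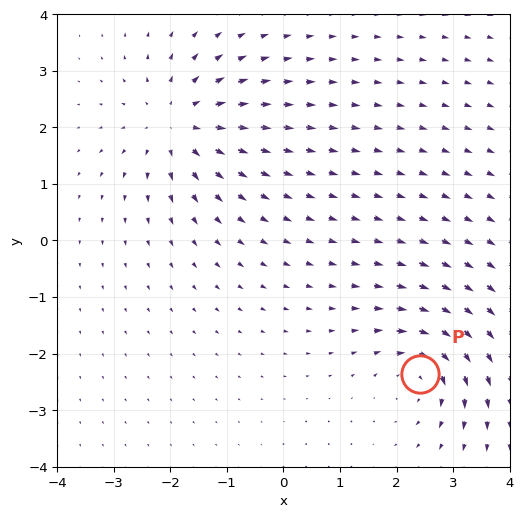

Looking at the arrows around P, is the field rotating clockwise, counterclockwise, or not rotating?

clockwise

Near P at (2.4, -2.4) the arrows circulate clockwise. The curl (z-component) there is about -6; negative curl means clockwise rotation.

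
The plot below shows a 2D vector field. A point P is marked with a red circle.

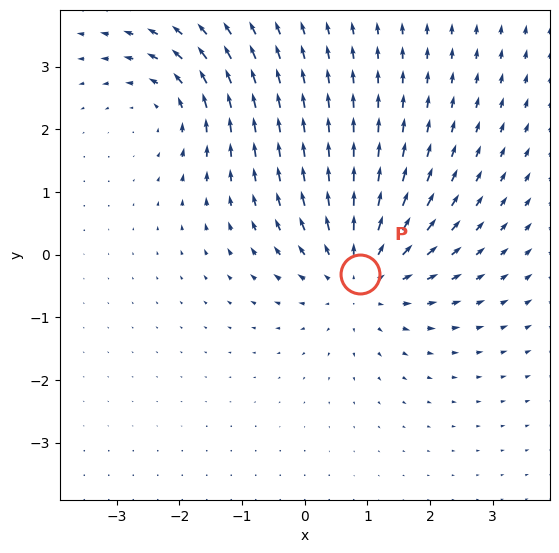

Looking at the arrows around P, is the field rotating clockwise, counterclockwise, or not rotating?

not rotating

Near P at (0.9, -0.3) the arrows show no circulation. The curl there is ≈0.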